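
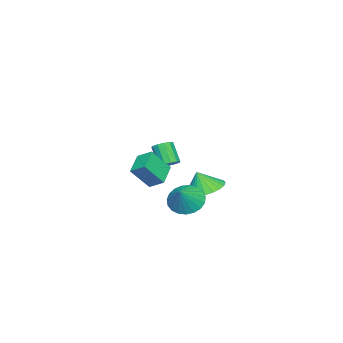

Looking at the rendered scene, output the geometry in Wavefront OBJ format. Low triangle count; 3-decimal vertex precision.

v 0.812 0.462 3.101
v 1.429 -0.299 4.303
v 0.89 1.288 3.585
v 1.507 0.527 4.786
v 2.073 0.653 2.574
v 2.69 -0.108 3.775
v 2.151 1.479 3.057
v 2.768 0.718 4.259
v 2.88 3.007 2.459
v 3.517 3.298 1.772
v 3.88 3.093 3.421
v 3.363 3.652 1.901
v 3.125 3.896 2.126
v 2.846 3.985 2.408
v 2.572 3.906 2.699
v 2.352 3.671 2.949
v 2.223 3.322 3.114
v 2.207 2.918 3.165
v 2.308 2.529 3.095
v 2.508 2.223 2.914
v 2.773 2.053 2.655
v 3.056 2.048 2.362
v 3.308 2.209 2.085
v 3.487 2.507 1.873
v 3.561 2.893 1.763
v -3.594 -0.791 1.677
v -3.162 -0.521 2.013
v -3.654 -1.159 3.158
v -4.086 -1.429 2.823
v -3.433 -0.309 2.015
v -3.925 -0.947 3.16
v -3.755 -0.25 1.909
v -4.247 -0.888 3.055
v -4.025 -0.363 1.73
v -4.517 -1.001 2.875
v -4.159 -0.612 1.534
v -4.651 -1.25 2.68
v -4.114 -0.918 1.384
v -4.606 -1.555 2.529
v -3.903 -1.183 1.327
v -4.395 -1.821 2.472
v -3.594 -1.324 1.381
v -4.086 -1.962 2.526
v -3.285 -1.296 1.529
v -3.777 -1.934 2.674
v -3.075 -1.108 1.724
v -3.567 -1.745 2.87
v -3.029 -0.819 1.905
v -3.521 -1.456 3.05
v 0.103 2.839 2.062
v 1.102 3.272 2.085
v 0.257 2.421 3.198
v 0.869 3.594 2.235
v 0.519 3.801 2.359
v 0.105 3.862 2.438
v -0.309 3.767 2.459
v -0.66 3.53 2.42
v -0.895 3.188 2.327
v -0.979 2.793 2.193
v -0.897 2.405 2.039
v -0.664 2.083 1.889
v -0.314 1.876 1.765
v 0.1 1.815 1.686
v 0.514 1.911 1.665
v 0.865 2.147 1.704
v 1.1 2.489 1.797
v 1.184 2.884 1.931
f 2 4 1
f 5 2 1
f 1 4 3
f 3 5 1
f 2 8 4
f 6 2 5
f 6 8 2
f 4 8 3
f 7 5 3
f 3 8 7
f 7 6 5
f 8 6 7
f 10 9 12
f 10 12 11
f 12 9 13
f 12 13 11
f 13 9 14
f 13 14 11
f 14 9 15
f 14 15 11
f 15 9 16
f 15 16 11
f 16 9 17
f 16 17 11
f 17 9 18
f 17 18 11
f 18 9 19
f 18 19 11
f 19 9 20
f 19 20 11
f 20 9 21
f 20 21 11
f 21 9 22
f 21 22 11
f 22 9 23
f 22 23 11
f 23 9 24
f 23 24 11
f 24 9 25
f 24 25 11
f 25 9 10
f 25 10 11
f 27 26 30
f 27 30 28
f 28 30 31
f 28 31 29
f 30 26 32
f 30 32 31
f 31 32 33
f 31 33 29
f 32 26 34
f 32 34 33
f 33 34 35
f 33 35 29
f 34 26 36
f 34 36 35
f 35 36 37
f 35 37 29
f 36 26 38
f 36 38 37
f 37 38 39
f 37 39 29
f 38 26 40
f 38 40 39
f 39 40 41
f 39 41 29
f 40 26 42
f 40 42 41
f 41 42 43
f 41 43 29
f 42 26 44
f 42 44 43
f 43 44 45
f 43 45 29
f 44 26 46
f 44 46 45
f 45 46 47
f 45 47 29
f 46 26 48
f 46 48 47
f 47 48 49
f 47 49 29
f 48 26 27
f 48 27 49
f 49 27 28
f 49 28 29
f 51 50 53
f 51 53 52
f 53 50 54
f 53 54 52
f 54 50 55
f 54 55 52
f 55 50 56
f 55 56 52
f 56 50 57
f 56 57 52
f 57 50 58
f 57 58 52
f 58 50 59
f 58 59 52
f 59 50 60
f 59 60 52
f 60 50 61
f 60 61 52
f 61 50 62
f 61 62 52
f 62 50 63
f 62 63 52
f 63 50 64
f 63 64 52
f 64 50 65
f 64 65 52
f 65 50 66
f 65 66 52
f 66 50 67
f 66 67 52
f 67 50 51
f 67 51 52



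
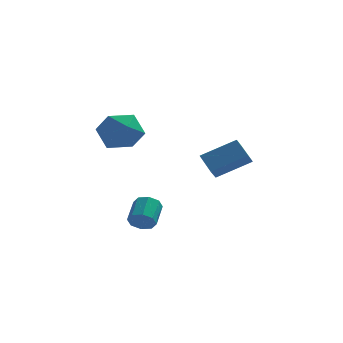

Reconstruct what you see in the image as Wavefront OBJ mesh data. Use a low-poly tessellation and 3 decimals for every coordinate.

v -1.613 -2.364 3.769
v -0.643 -3.088 4.127
v -1.897 -3.552 2.133
v -0.927 -4.276 2.491
v -1.995 -4.276 3.162
v -1.82 -3.542 4.174
v -0.72 -3.098 2.086
v -0.545 -2.364 3.098
v -0.091 -3.542 3.086
v -0.879 -4.269 3.751
v -1.661 -2.371 2.509
v -2.449 -3.098 3.174
v -0.359 -1.969 -3.311
v 0.104 -1.763 -3.837
v 0.342 -0.506 -3.134
v -0.121 -0.711 -2.609
v -0.421 -1.605 -3.941
v -0.183 -0.347 -3.238
v -0.91 -1.66 -3.677
v -0.672 -0.403 -2.974
v -1.077 -1.896 -3.198
v -0.838 -0.639 -2.496
v -0.822 -2.174 -2.786
v -0.584 -0.917 -2.083
v -0.297 -2.333 -2.682
v -0.059 -1.075 -1.979
v 0.192 -2.277 -2.946
v 0.43 -1.02 -2.243
v 0.358 -2.041 -3.424
v 0.597 -0.784 -2.722
v 2.598 1.492 -0.465
v 2.369 0.855 0.143
v 4.419 1.795 0.537
v 4.19 1.157 1.145
v 3.17 0.563 -1.225
v 2.941 -0.075 -0.617
v 4.991 0.865 -0.223
v 4.762 0.228 0.385
f 1 12 6
f 1 6 2
f 1 2 8
f 1 8 11
f 1 11 12
f 2 6 10
f 6 12 5
f 12 11 3
f 11 8 7
f 8 2 9
f 4 10 5
f 4 5 3
f 4 3 7
f 4 7 9
f 4 9 10
f 5 10 6
f 3 5 12
f 7 3 11
f 9 7 8
f 10 9 2
f 14 13 17
f 14 17 15
f 15 17 18
f 15 18 16
f 17 13 19
f 17 19 18
f 18 19 20
f 18 20 16
f 19 13 21
f 19 21 20
f 20 21 22
f 20 22 16
f 21 13 23
f 21 23 22
f 22 23 24
f 22 24 16
f 23 13 25
f 23 25 24
f 24 25 26
f 24 26 16
f 25 13 27
f 25 27 26
f 26 27 28
f 26 28 16
f 27 13 29
f 27 29 28
f 28 29 30
f 28 30 16
f 29 13 14
f 29 14 30
f 30 14 15
f 30 15 16
f 32 34 31
f 35 32 31
f 31 34 33
f 33 35 31
f 32 38 34
f 36 32 35
f 36 38 32
f 34 38 33
f 37 35 33
f 33 38 37
f 37 36 35
f 38 36 37



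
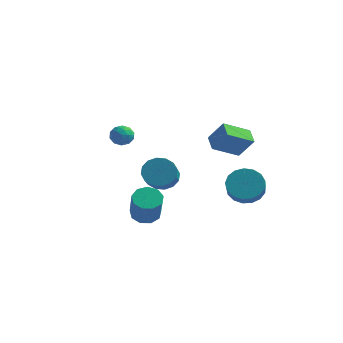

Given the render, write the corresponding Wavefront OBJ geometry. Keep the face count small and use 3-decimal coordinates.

v 1.621 2.706 -3.178
v 2.578 2.986 -3.397
v 3.055 1.994 -2.581
v 2.099 1.714 -2.362
v 2.464 3.254 -3.005
v 2.941 2.262 -2.189
v 2.157 3.396 -2.652
v 2.635 2.405 -1.836
v 1.728 3.381 -2.42
v 2.205 2.389 -1.604
v 1.274 3.21 -2.362
v 1.751 2.218 -1.546
v 0.9 2.924 -2.491
v 1.377 1.933 -1.675
v 0.691 2.588 -2.777
v 1.168 1.597 -1.961
v 0.695 2.279 -3.155
v 1.172 1.288 -2.339
v 0.911 2.068 -3.538
v 1.389 1.076 -2.722
v 1.29 2.003 -3.839
v 1.768 1.011 -3.023
v 1.745 2.099 -3.988
v 2.222 1.107 -3.172
v 2.172 2.334 -3.952
v 2.649 1.342 -3.136
v 2.472 2.654 -3.739
v 2.949 1.662 -2.923
v 1.542 -0.776 0.88
v 0.93 -0.091 1.275
v 2.403 0.406 0.161
v 1.791 1.092 0.556
v 2.349 -0.692 1.984
v 1.737 -0.006 2.379
v 3.21 0.491 1.265
v 2.598 1.176 1.66
v -0.723 -3.362 -3.011
v 0.005 -3.261 -3.273
v 0.691 -4.197 -1.731
v -0.037 -4.298 -1.469
v -0.136 -2.851 -2.962
v 0.55 -3.787 -1.42
v -0.551 -2.68 -2.673
v 0.135 -3.616 -1.132
v -1.046 -2.828 -2.543
v -0.36 -3.765 -1.001
v -1.391 -3.226 -2.631
v -0.705 -4.162 -1.09
v -1.423 -3.687 -2.897
v -0.737 -4.624 -1.356
v -1.127 -3.996 -3.217
v -0.441 -4.933 -1.675
v -0.642 -4.008 -3.44
v 0.043 -4.945 -1.898
v -0.196 -3.718 -3.462
v 0.49 -4.654 -1.92
v -3.854 -0.392 0.506
v -3.226 -0.578 0.35
v -3.914 -1.202 1.23
v -3.286 -1.388 1.074
v -3.395 -0.81 1.4
v -3.357 -0.309 0.953
v -3.783 -1.471 0.627
v -3.745 -0.97 0.18
v -3.182 -1.245 0.425
v -2.942 -0.836 0.903
v -4.198 -0.944 0.677
v -3.958 -0.535 1.155
v -3.535 -0.413 0.364
v -3.605 -1.367 1.216
v -3.669 -1.026 1.407
v -3.3 -1.136 1.316
v -3.612 -0.255 0.719
v -3.243 -0.365 0.627
v -3.342 -0.501 1.244
v -3.897 -1.415 0.953
v -3.528 -1.525 0.861
v -3.84 -0.644 0.264
v -3.471 -0.754 0.173
v -3.798 -1.279 0.336
v -3.14 -0.915 0.317
v -3.175 -1.392 0.742
v -3.467 -1.44 0.48
v -3.445 -1.146 0.217
v -2.999 -0.675 0.597
v -3.034 -1.151 1.023
v -3.098 -0.811 1.215
v -3.076 -0.517 0.952
v -2.973 -1.067 0.642
v -4.106 -0.629 0.557
v -4.141 -1.105 0.983
v -4.064 -1.263 0.628
v -4.042 -0.969 0.365
v -3.965 -0.388 0.838
v -4 -0.865 1.263
v -3.695 -0.634 1.363
v -3.673 -0.34 1.1
v -4.167 -0.713 0.938
v -1.668 -0.156 -1.912
v -1.322 -0.49 -2.685
v -0.507 -2.158 -1.601
v -0.852 -1.824 -0.828
v -0.985 -0.211 -2.511
v -0.169 -1.879 -1.427
v -0.83 0.082 -2.176
v -0.015 -1.586 -1.092
v -0.9 0.311 -1.771
v -0.084 -1.357 -0.687
v -1.175 0.416 -1.403
v -0.36 -1.253 -0.319
v -1.583 0.367 -1.172
v -0.767 -1.301 -0.088
v -2.013 0.178 -1.139
v -1.198 -1.49 -0.055
v -2.351 -0.101 -1.313
v -1.535 -1.769 -0.229
v -2.505 -0.394 -1.648
v -1.69 -2.062 -0.564
v -2.436 -0.623 -2.053
v -1.62 -2.291 -0.969
v -2.16 -0.727 -2.421
v -1.345 -2.396 -1.337
v -1.753 -0.679 -2.652
v -0.937 -2.347 -1.568
f 2 1 5
f 2 5 3
f 3 5 6
f 3 6 4
f 5 1 7
f 5 7 6
f 6 7 8
f 6 8 4
f 7 1 9
f 7 9 8
f 8 9 10
f 8 10 4
f 9 1 11
f 9 11 10
f 10 11 12
f 10 12 4
f 11 1 13
f 11 13 12
f 12 13 14
f 12 14 4
f 13 1 15
f 13 15 14
f 14 15 16
f 14 16 4
f 15 1 17
f 15 17 16
f 16 17 18
f 16 18 4
f 17 1 19
f 17 19 18
f 18 19 20
f 18 20 4
f 19 1 21
f 19 21 20
f 20 21 22
f 20 22 4
f 21 1 23
f 21 23 22
f 22 23 24
f 22 24 4
f 23 1 25
f 23 25 24
f 24 25 26
f 24 26 4
f 25 1 27
f 25 27 26
f 26 27 28
f 26 28 4
f 27 1 2
f 27 2 28
f 28 2 3
f 28 3 4
f 30 32 29
f 33 30 29
f 29 32 31
f 31 33 29
f 30 36 32
f 34 30 33
f 34 36 30
f 32 36 31
f 35 33 31
f 31 36 35
f 35 34 33
f 36 34 35
f 38 37 41
f 38 41 39
f 39 41 42
f 39 42 40
f 41 37 43
f 41 43 42
f 42 43 44
f 42 44 40
f 43 37 45
f 43 45 44
f 44 45 46
f 44 46 40
f 45 37 47
f 45 47 46
f 46 47 48
f 46 48 40
f 47 37 49
f 47 49 48
f 48 49 50
f 48 50 40
f 49 37 51
f 49 51 50
f 50 51 52
f 50 52 40
f 51 37 53
f 51 53 52
f 52 53 54
f 52 54 40
f 53 37 55
f 53 55 54
f 54 55 56
f 54 56 40
f 55 37 38
f 55 38 56
f 56 38 39
f 56 39 40
f 57 94 73
f 94 68 97
f 73 97 62
f 94 97 73
f 57 73 69
f 73 62 74
f 69 74 58
f 73 74 69
f 57 69 78
f 69 58 79
f 78 79 64
f 69 79 78
f 57 78 90
f 78 64 93
f 90 93 67
f 78 93 90
f 57 90 94
f 90 67 98
f 94 98 68
f 90 98 94
f 58 74 85
f 74 62 88
f 85 88 66
f 74 88 85
f 62 97 75
f 97 68 96
f 75 96 61
f 97 96 75
f 68 98 95
f 98 67 91
f 95 91 59
f 98 91 95
f 67 93 92
f 93 64 80
f 92 80 63
f 93 80 92
f 64 79 84
f 79 58 81
f 84 81 65
f 79 81 84
f 60 86 72
f 86 66 87
f 72 87 61
f 86 87 72
f 60 72 70
f 72 61 71
f 70 71 59
f 72 71 70
f 60 70 77
f 70 59 76
f 77 76 63
f 70 76 77
f 60 77 82
f 77 63 83
f 82 83 65
f 77 83 82
f 60 82 86
f 82 65 89
f 86 89 66
f 82 89 86
f 61 87 75
f 87 66 88
f 75 88 62
f 87 88 75
f 59 71 95
f 71 61 96
f 95 96 68
f 71 96 95
f 63 76 92
f 76 59 91
f 92 91 67
f 76 91 92
f 65 83 84
f 83 63 80
f 84 80 64
f 83 80 84
f 66 89 85
f 89 65 81
f 85 81 58
f 89 81 85
f 100 99 103
f 100 103 101
f 101 103 104
f 101 104 102
f 103 99 105
f 103 105 104
f 104 105 106
f 104 106 102
f 105 99 107
f 105 107 106
f 106 107 108
f 106 108 102
f 107 99 109
f 107 109 108
f 108 109 110
f 108 110 102
f 109 99 111
f 109 111 110
f 110 111 112
f 110 112 102
f 111 99 113
f 111 113 112
f 112 113 114
f 112 114 102
f 113 99 115
f 113 115 114
f 114 115 116
f 114 116 102
f 115 99 117
f 115 117 116
f 116 117 118
f 116 118 102
f 117 99 119
f 117 119 118
f 118 119 120
f 118 120 102
f 119 99 121
f 119 121 120
f 120 121 122
f 120 122 102
f 121 99 123
f 121 123 122
f 122 123 124
f 122 124 102
f 123 99 100
f 123 100 124
f 124 100 101
f 124 101 102



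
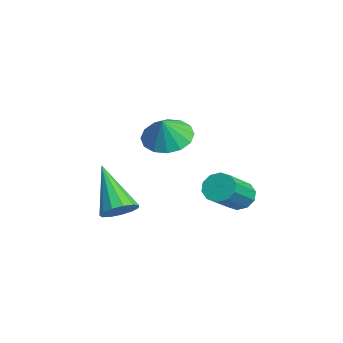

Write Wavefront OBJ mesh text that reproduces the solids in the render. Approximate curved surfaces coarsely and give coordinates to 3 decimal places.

v 0.801 0.903 0.763
v 1.337 0.322 0.333
v 1.239 0.617 1.697
v 1.576 0.722 0.344
v 1.607 1.17 0.466
v 1.422 1.547 0.669
v 1.071 1.751 0.896
v 0.647 1.728 1.088
v 0.264 1.484 1.193
v 0.025 1.084 1.183
v -0.006 0.635 1.06
v 0.179 0.259 0.858
v 0.531 0.055 0.63
v 0.955 0.078 0.438
v 0.766 3.382 -2.337
v 1.117 3.226 -2.836
v 2.104 2.263 -1.843
v 1.754 2.418 -1.343
v 1.27 3.547 -2.677
v 2.257 2.583 -1.684
v 1.23 3.804 -2.388
v 2.218 2.841 -1.395
v 1.014 3.901 -2.079
v 2.001 2.937 -1.086
v 0.702 3.799 -1.869
v 1.69 2.835 -0.875
v 0.416 3.537 -1.837
v 1.403 2.574 -0.844
v 0.263 3.217 -1.996
v 1.25 2.253 -1.003
v 0.302 2.959 -2.285
v 1.29 1.996 -1.292
v 0.519 2.863 -2.594
v 1.506 1.899 -1.601
v 0.83 2.965 -2.805
v 1.818 2.001 -1.811
v -0.872 -0.405 -3.476
v -0.358 -0.374 -2.973
v -2.368 -0.735 -1.924
v -0.492 0.005 -3.022
v -0.747 0.254 -3.215
v -1.042 0.294 -3.491
v -1.283 0.112 -3.762
v -1.393 -0.235 -3.942
v -1.338 -0.635 -3.974
v -1.135 -0.963 -3.848
v -0.848 -1.113 -3.603
v -0.569 -1.039 -3.318
v -0.386 -0.764 -3.083
f 2 1 4
f 2 4 3
f 4 1 5
f 4 5 3
f 5 1 6
f 5 6 3
f 6 1 7
f 6 7 3
f 7 1 8
f 7 8 3
f 8 1 9
f 8 9 3
f 9 1 10
f 9 10 3
f 10 1 11
f 10 11 3
f 11 1 12
f 11 12 3
f 12 1 13
f 12 13 3
f 13 1 14
f 13 14 3
f 14 1 2
f 14 2 3
f 16 15 19
f 16 19 17
f 17 19 20
f 17 20 18
f 19 15 21
f 19 21 20
f 20 21 22
f 20 22 18
f 21 15 23
f 21 23 22
f 22 23 24
f 22 24 18
f 23 15 25
f 23 25 24
f 24 25 26
f 24 26 18
f 25 15 27
f 25 27 26
f 26 27 28
f 26 28 18
f 27 15 29
f 27 29 28
f 28 29 30
f 28 30 18
f 29 15 31
f 29 31 30
f 30 31 32
f 30 32 18
f 31 15 33
f 31 33 32
f 32 33 34
f 32 34 18
f 33 15 35
f 33 35 34
f 34 35 36
f 34 36 18
f 35 15 16
f 35 16 36
f 36 16 17
f 36 17 18
f 38 37 40
f 38 40 39
f 40 37 41
f 40 41 39
f 41 37 42
f 41 42 39
f 42 37 43
f 42 43 39
f 43 37 44
f 43 44 39
f 44 37 45
f 44 45 39
f 45 37 46
f 45 46 39
f 46 37 47
f 46 47 39
f 47 37 48
f 47 48 39
f 48 37 49
f 48 49 39
f 49 37 38
f 49 38 39



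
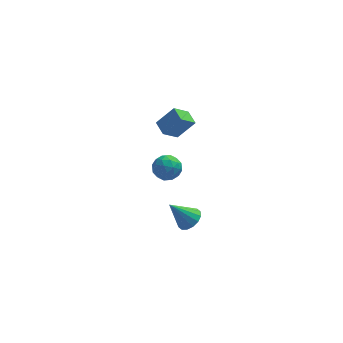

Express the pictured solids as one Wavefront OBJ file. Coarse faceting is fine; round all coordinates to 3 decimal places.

v -1.136 -3.355 -1.29
v -0.614 -3.543 -0.88
v -2.084 -3.365 -0.09
v -0.612 -3.186 -0.875
v -0.75 -2.874 -0.981
v -0.991 -2.691 -1.17
v -1.271 -2.686 -1.392
v -1.515 -2.86 -1.586
v -1.658 -3.167 -1.701
v -1.66 -3.524 -1.706
v -1.522 -3.836 -1.6
v -1.281 -4.019 -1.41
v -1.001 -4.024 -1.189
v -0.757 -3.85 -0.995
v -2.096 2.703 -0.37
v -1.198 2.824 0.631
v -2.406 3.507 -0.189
v -1.508 3.628 0.812
v -1.352 3.152 -1.092
v -0.454 3.273 -0.091
v -1.662 3.956 -0.911
v -0.764 4.077 0.09
v -1.976 1.283 -1.366
v -1.32 0.894 -1.165
v -2.68 0.286 -0.995
v -2.024 -0.103 -0.794
v -2.253 0.525 -0.377
v -1.818 1.142 -0.606
v -2.182 0.038 -1.554
v -1.747 0.655 -1.783
v -1.447 0.125 -1.282
v -1.491 0.426 -0.554
v -2.509 0.754 -1.606
v -2.553 1.055 -0.878
v -1.586 1.176 -1.298
v -2.414 0.004 -0.862
v -2.549 0.373 -0.617
v -2.163 0.145 -0.499
v -1.879 1.322 -0.969
v -1.493 1.093 -0.851
v -2.042 0.876 -0.388
v -2.507 0.087 -1.309
v -2.121 -0.142 -1.191
v -1.837 1.035 -1.661
v -1.451 0.807 -1.543
v -1.958 0.304 -1.772
v -1.275 0.495 -1.248
v -1.689 -0.091 -1.031
v -1.782 -0.008 -1.477
v -1.526 0.354 -1.612
v -1.301 0.672 -0.821
v -1.715 0.086 -0.603
v -1.85 0.456 -0.358
v -1.594 0.818 -0.492
v -1.376 0.22 -0.889
v -2.285 1.094 -1.557
v -2.699 0.508 -1.339
v -2.406 0.362 -1.668
v -2.15 0.724 -1.802
v -2.311 1.271 -1.129
v -2.725 0.685 -0.912
v -2.474 0.826 -0.548
v -2.218 1.188 -0.683
v -2.624 0.96 -1.271
f 2 1 4
f 2 4 3
f 4 1 5
f 4 5 3
f 5 1 6
f 5 6 3
f 6 1 7
f 6 7 3
f 7 1 8
f 7 8 3
f 8 1 9
f 8 9 3
f 9 1 10
f 9 10 3
f 10 1 11
f 10 11 3
f 11 1 12
f 11 12 3
f 12 1 13
f 12 13 3
f 13 1 14
f 13 14 3
f 14 1 2
f 14 2 3
f 16 18 15
f 19 16 15
f 15 18 17
f 17 19 15
f 16 22 18
f 20 16 19
f 20 22 16
f 18 22 17
f 21 19 17
f 17 22 21
f 21 20 19
f 22 20 21
f 23 60 39
f 60 34 63
f 39 63 28
f 60 63 39
f 23 39 35
f 39 28 40
f 35 40 24
f 39 40 35
f 23 35 44
f 35 24 45
f 44 45 30
f 35 45 44
f 23 44 56
f 44 30 59
f 56 59 33
f 44 59 56
f 23 56 60
f 56 33 64
f 60 64 34
f 56 64 60
f 24 40 51
f 40 28 54
f 51 54 32
f 40 54 51
f 28 63 41
f 63 34 62
f 41 62 27
f 63 62 41
f 34 64 61
f 64 33 57
f 61 57 25
f 64 57 61
f 33 59 58
f 59 30 46
f 58 46 29
f 59 46 58
f 30 45 50
f 45 24 47
f 50 47 31
f 45 47 50
f 26 52 38
f 52 32 53
f 38 53 27
f 52 53 38
f 26 38 36
f 38 27 37
f 36 37 25
f 38 37 36
f 26 36 43
f 36 25 42
f 43 42 29
f 36 42 43
f 26 43 48
f 43 29 49
f 48 49 31
f 43 49 48
f 26 48 52
f 48 31 55
f 52 55 32
f 48 55 52
f 27 53 41
f 53 32 54
f 41 54 28
f 53 54 41
f 25 37 61
f 37 27 62
f 61 62 34
f 37 62 61
f 29 42 58
f 42 25 57
f 58 57 33
f 42 57 58
f 31 49 50
f 49 29 46
f 50 46 30
f 49 46 50
f 32 55 51
f 55 31 47
f 51 47 24
f 55 47 51



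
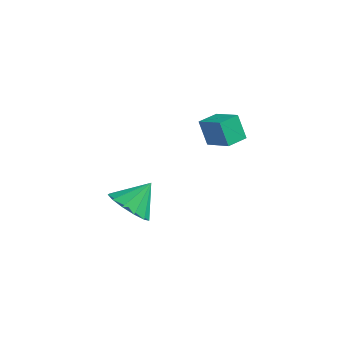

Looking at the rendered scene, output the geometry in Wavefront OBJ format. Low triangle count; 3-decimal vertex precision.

v -0.522 -3.009 -2.322
v 0.002 -2.569 -2.981
v -0.158 -2.091 -1.418
v -0.486 -2.351 -3.006
v -0.986 -2.341 -2.814
v -1.338 -2.544 -2.466
v -1.432 -2.895 -2.072
v -1.237 -3.281 -1.758
v -0.815 -3.582 -1.623
v -0.3 -3.701 -1.71
v 0.144 -3.6 -1.991
v 0.376 -3.312 -2.378
v 0.324 -2.928 -2.747
v -0.027 1.414 -1.553
v -0.523 1.567 -0.549
v 0.196 2.296 -1.577
v -0.3 2.449 -0.573
v 1.08 1.151 -0.967
v 0.584 1.304 0.037
v 1.303 2.033 -0.991
v 0.807 2.186 0.013
f 2 1 4
f 2 4 3
f 4 1 5
f 4 5 3
f 5 1 6
f 5 6 3
f 6 1 7
f 6 7 3
f 7 1 8
f 7 8 3
f 8 1 9
f 8 9 3
f 9 1 10
f 9 10 3
f 10 1 11
f 10 11 3
f 11 1 12
f 11 12 3
f 12 1 13
f 12 13 3
f 13 1 2
f 13 2 3
f 15 17 14
f 18 15 14
f 14 17 16
f 16 18 14
f 15 21 17
f 19 15 18
f 19 21 15
f 17 21 16
f 20 18 16
f 16 21 20
f 20 19 18
f 21 19 20



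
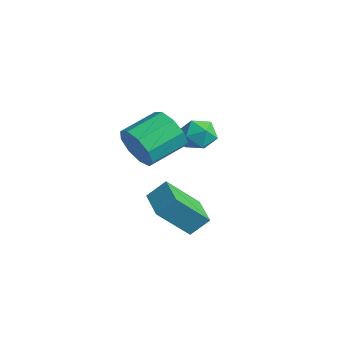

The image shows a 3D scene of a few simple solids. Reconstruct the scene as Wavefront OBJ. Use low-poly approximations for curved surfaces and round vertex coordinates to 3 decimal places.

v 0.454 -0.014 -1.419
v 0.72 0.69 -0.732
v 0.768 1.275 -2.862
v 1.034 1.98 -2.174
v 1.806 -0.44 -1.506
v 2.072 0.265 -0.818
v 2.12 0.85 -2.948
v 2.386 1.554 -2.261
v 1.182 -0.883 1.872
v 1.634 -0.612 1.07
v 1.549 0.935 1.545
v 1.098 0.663 2.348
v 0.985 -0.617 0.971
v 0.9 0.929 1.447
v 0.428 -0.747 1.295
v 0.343 0.799 1.77
v 0.224 -0.941 1.888
v 0.139 0.606 2.363
v 0.469 -1.107 2.474
v 0.384 0.439 2.949
v 1.047 -1.169 2.779
v 0.963 0.377 3.254
v 1.689 -1.097 2.659
v 1.604 0.449 3.134
v 2.094 -0.925 2.172
v 2.009 0.621 2.647
v 2.072 -0.734 1.544
v 1.987 0.813 2.019
v 0.379 2.92 1.596
v 0.906 2.873 0.983
v -0.186 1.807 1.197
v 0.341 1.76 0.584
v 0.595 1.652 1.345
v 0.944 2.34 1.592
v -0.224 2.34 0.588
v 0.125 3.028 0.835
v 0.533 2.514 0.36
v 1.039 2.09 0.828
v -0.319 2.59 1.352
v 0.187 2.166 1.82
f 2 4 1
f 5 2 1
f 1 4 3
f 3 5 1
f 2 8 4
f 6 2 5
f 6 8 2
f 4 8 3
f 7 5 3
f 3 8 7
f 7 6 5
f 8 6 7
f 10 9 13
f 10 13 11
f 11 13 14
f 11 14 12
f 13 9 15
f 13 15 14
f 14 15 16
f 14 16 12
f 15 9 17
f 15 17 16
f 16 17 18
f 16 18 12
f 17 9 19
f 17 19 18
f 18 19 20
f 18 20 12
f 19 9 21
f 19 21 20
f 20 21 22
f 20 22 12
f 21 9 23
f 21 23 22
f 22 23 24
f 22 24 12
f 23 9 25
f 23 25 24
f 24 25 26
f 24 26 12
f 25 9 27
f 25 27 26
f 26 27 28
f 26 28 12
f 27 9 10
f 27 10 28
f 28 10 11
f 28 11 12
f 29 40 34
f 29 34 30
f 29 30 36
f 29 36 39
f 29 39 40
f 30 34 38
f 34 40 33
f 40 39 31
f 39 36 35
f 36 30 37
f 32 38 33
f 32 33 31
f 32 31 35
f 32 35 37
f 32 37 38
f 33 38 34
f 31 33 40
f 35 31 39
f 37 35 36
f 38 37 30



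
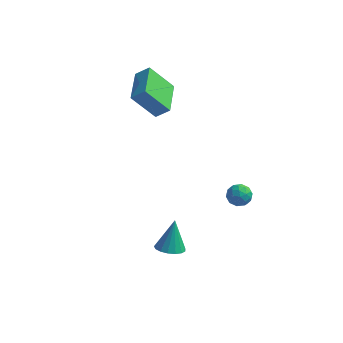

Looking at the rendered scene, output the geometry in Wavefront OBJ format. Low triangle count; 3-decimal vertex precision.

v 1.583 2.317 -2.902
v 1.915 2.496 -3.446
v 2.285 1.524 -2.734
v 2.617 1.703 -3.278
v 2.62 2.095 -2.745
v 2.186 2.585 -2.849
v 2.014 1.435 -3.331
v 1.58 1.925 -3.435
v 2.181 1.95 -3.712
v 2.556 2.359 -3.349
v 1.644 1.661 -2.831
v 2.019 2.07 -2.468
v 1.688 2.476 -3.189
v 2.512 1.544 -2.991
v 2.514 1.775 -2.678
v 2.709 1.88 -2.998
v 1.847 2.529 -2.837
v 2.042 2.634 -3.158
v 2.456 2.398 -2.745
v 2.158 1.386 -3.022
v 2.353 1.491 -3.343
v 1.491 2.14 -3.182
v 1.686 2.245 -3.502
v 1.744 1.622 -3.435
v 2.039 2.26 -3.665
v 2.452 1.794 -3.566
v 2.097 1.637 -3.597
v 1.842 1.925 -3.658
v 2.26 2.5 -3.452
v 2.672 2.034 -3.353
v 2.674 2.265 -3.039
v 2.419 2.553 -3.1
v 2.416 2.18 -3.608
v 1.528 1.986 -2.827
v 1.94 1.52 -2.728
v 1.781 1.467 -3.08
v 1.526 1.755 -3.141
v 1.748 2.226 -2.614
v 2.161 1.76 -2.515
v 2.358 2.095 -2.522
v 2.103 2.383 -2.583
v 1.784 1.84 -2.572
v 0.337 -3.088 -2.865
v 0.763 -3.621 -2.635
v 0.363 -2.432 -1.395
v 0.984 -3.381 -2.746
v 1.056 -3.074 -2.884
v 0.964 -2.77 -3.018
v 0.729 -2.538 -3.117
v 0.403 -2.433 -3.158
v 0.062 -2.478 -3.132
v -0.216 -2.662 -3.045
v -0.367 -2.944 -2.917
v -0.357 -3.259 -2.777
v -0.188 -3.534 -2.657
v 0.101 -3.707 -2.585
v 0.444 -3.739 -2.577
v -3.099 1.61 3.104
v -2.429 1.723 3.664
v -3.524 3.498 3.232
v -2.855 3.611 3.792
v -2.005 1.949 1.728
v -1.336 2.062 2.288
v -2.431 3.837 1.856
v -1.761 3.95 2.416
f 1 38 17
f 38 12 41
f 17 41 6
f 38 41 17
f 1 17 13
f 17 6 18
f 13 18 2
f 17 18 13
f 1 13 22
f 13 2 23
f 22 23 8
f 13 23 22
f 1 22 34
f 22 8 37
f 34 37 11
f 22 37 34
f 1 34 38
f 34 11 42
f 38 42 12
f 34 42 38
f 2 18 29
f 18 6 32
f 29 32 10
f 18 32 29
f 6 41 19
f 41 12 40
f 19 40 5
f 41 40 19
f 12 42 39
f 42 11 35
f 39 35 3
f 42 35 39
f 11 37 36
f 37 8 24
f 36 24 7
f 37 24 36
f 8 23 28
f 23 2 25
f 28 25 9
f 23 25 28
f 4 30 16
f 30 10 31
f 16 31 5
f 30 31 16
f 4 16 14
f 16 5 15
f 14 15 3
f 16 15 14
f 4 14 21
f 14 3 20
f 21 20 7
f 14 20 21
f 4 21 26
f 21 7 27
f 26 27 9
f 21 27 26
f 4 26 30
f 26 9 33
f 30 33 10
f 26 33 30
f 5 31 19
f 31 10 32
f 19 32 6
f 31 32 19
f 3 15 39
f 15 5 40
f 39 40 12
f 15 40 39
f 7 20 36
f 20 3 35
f 36 35 11
f 20 35 36
f 9 27 28
f 27 7 24
f 28 24 8
f 27 24 28
f 10 33 29
f 33 9 25
f 29 25 2
f 33 25 29
f 44 43 46
f 44 46 45
f 46 43 47
f 46 47 45
f 47 43 48
f 47 48 45
f 48 43 49
f 48 49 45
f 49 43 50
f 49 50 45
f 50 43 51
f 50 51 45
f 51 43 52
f 51 52 45
f 52 43 53
f 52 53 45
f 53 43 54
f 53 54 45
f 54 43 55
f 54 55 45
f 55 43 56
f 55 56 45
f 56 43 57
f 56 57 45
f 57 43 44
f 57 44 45
f 59 61 58
f 62 59 58
f 58 61 60
f 60 62 58
f 59 65 61
f 63 59 62
f 63 65 59
f 61 65 60
f 64 62 60
f 60 65 64
f 64 63 62
f 65 63 64



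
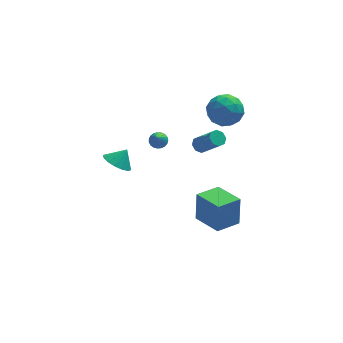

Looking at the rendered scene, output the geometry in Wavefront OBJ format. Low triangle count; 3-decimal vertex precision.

v 2.181 -3.137 -4.469
v 2.306 -2.717 -2.549
v 1.207 -1.397 -4.787
v 1.331 -0.976 -2.866
v 3.649 -2.364 -4.734
v 3.773 -1.943 -2.813
v 2.674 -0.623 -5.051
v 2.799 -0.203 -3.131
v 1.763 0.29 0.69
v 2.123 0.048 0.305
v 2.976 -0.913 1.704
v 2.617 -0.67 2.09
v 2.281 0.429 0.469
v 3.135 -0.532 1.869
v 2.136 0.728 0.763
v 2.99 -0.232 2.163
v 1.773 0.771 1.014
v 2.627 -0.189 2.414
v 1.404 0.533 1.076
v 2.257 -0.428 2.475
v 1.245 0.152 0.911
v 2.099 -0.809 2.311
v 1.39 -0.148 0.617
v 2.244 -1.108 2.017
v 1.753 -0.191 0.366
v 2.607 -1.151 1.766
v -3.35 -0.813 0.869
v -2.754 -0.352 0.274
v -2.71 -0.527 1.731
v -3.089 -0.012 0.41
v -3.494 0.115 0.669
v -3.86 -0.008 0.981
v -4.09 -0.346 1.264
v -4.121 -0.809 1.441
v -3.946 -1.274 1.465
v -3.61 -1.614 1.329
v -3.205 -1.741 1.07
v -2.839 -1.618 0.758
v -2.61 -1.28 0.475
v -2.578 -0.817 0.298
v -1.048 -1.653 3.369
v -0.801 -1.275 3.701
v -1.252 -2.327 4.291
v -1.023 -1.204 3.704
v -1.249 -1.211 3.649
v -1.441 -1.294 3.546
v -1.564 -1.439 3.412
v -1.599 -1.621 3.271
v -1.538 -1.809 3.147
v -1.393 -1.969 3.061
v -1.188 -2.075 3.029
v -0.959 -2.108 3.056
v -0.745 -2.062 3.136
v -0.584 -1.945 3.257
v -0.503 -1.778 3.398
v -0.517 -1.589 3.533
v -0.622 -1.411 3.64
v 3.134 1.38 4.217
v 3.916 0.533 4.547
v 2.584 0.287 2.713
v 3.366 -0.56 3.043
v 2.398 -0.342 3.716
v 2.738 0.333 4.646
v 3.762 0.487 2.614
v 4.102 1.162 3.544
v 4.304 -0.019 3.557
v 3.46 -0.532 4.237
v 3.04 1.352 3.023
v 2.196 0.839 3.703
v 3.573 1.053 4.514
v 2.927 -0.233 2.746
v 2.358 -0.105 3.141
v 2.817 -0.603 3.335
v 2.881 0.935 4.572
v 3.34 0.437 4.766
v 2.448 -0.077 4.277
v 3.16 0.383 2.494
v 3.619 -0.115 2.688
v 3.683 1.423 3.925
v 4.142 0.925 4.119
v 4.052 0.897 2.983
v 4.26 0.23 4.126
v 3.937 -0.413 3.242
v 4.17 0.203 2.99
v 4.37 0.6 3.537
v 3.765 -0.071 4.526
v 3.441 -0.714 3.642
v 2.873 -0.586 4.037
v 3.072 -0.188 4.584
v 3.993 -0.396 3.944
v 3.059 1.534 3.618
v 2.735 0.891 2.734
v 3.428 1.008 2.676
v 3.627 1.406 3.223
v 2.563 1.233 4.018
v 2.24 0.59 3.134
v 2.13 0.22 3.723
v 2.33 0.617 4.27
v 2.507 1.216 3.316
f 2 4 1
f 5 2 1
f 1 4 3
f 3 5 1
f 2 8 4
f 6 2 5
f 6 8 2
f 4 8 3
f 7 5 3
f 3 8 7
f 7 6 5
f 8 6 7
f 10 9 13
f 10 13 11
f 11 13 14
f 11 14 12
f 13 9 15
f 13 15 14
f 14 15 16
f 14 16 12
f 15 9 17
f 15 17 16
f 16 17 18
f 16 18 12
f 17 9 19
f 17 19 18
f 18 19 20
f 18 20 12
f 19 9 21
f 19 21 20
f 20 21 22
f 20 22 12
f 21 9 23
f 21 23 22
f 22 23 24
f 22 24 12
f 23 9 25
f 23 25 24
f 24 25 26
f 24 26 12
f 25 9 10
f 25 10 26
f 26 10 11
f 26 11 12
f 28 27 30
f 28 30 29
f 30 27 31
f 30 31 29
f 31 27 32
f 31 32 29
f 32 27 33
f 32 33 29
f 33 27 34
f 33 34 29
f 34 27 35
f 34 35 29
f 35 27 36
f 35 36 29
f 36 27 37
f 36 37 29
f 37 27 38
f 37 38 29
f 38 27 39
f 38 39 29
f 39 27 40
f 39 40 29
f 40 27 28
f 40 28 29
f 42 41 44
f 42 44 43
f 44 41 45
f 44 45 43
f 45 41 46
f 45 46 43
f 46 41 47
f 46 47 43
f 47 41 48
f 47 48 43
f 48 41 49
f 48 49 43
f 49 41 50
f 49 50 43
f 50 41 51
f 50 51 43
f 51 41 52
f 51 52 43
f 52 41 53
f 52 53 43
f 53 41 54
f 53 54 43
f 54 41 55
f 54 55 43
f 55 41 56
f 55 56 43
f 56 41 57
f 56 57 43
f 57 41 42
f 57 42 43
f 58 95 74
f 95 69 98
f 74 98 63
f 95 98 74
f 58 74 70
f 74 63 75
f 70 75 59
f 74 75 70
f 58 70 79
f 70 59 80
f 79 80 65
f 70 80 79
f 58 79 91
f 79 65 94
f 91 94 68
f 79 94 91
f 58 91 95
f 91 68 99
f 95 99 69
f 91 99 95
f 59 75 86
f 75 63 89
f 86 89 67
f 75 89 86
f 63 98 76
f 98 69 97
f 76 97 62
f 98 97 76
f 69 99 96
f 99 68 92
f 96 92 60
f 99 92 96
f 68 94 93
f 94 65 81
f 93 81 64
f 94 81 93
f 65 80 85
f 80 59 82
f 85 82 66
f 80 82 85
f 61 87 73
f 87 67 88
f 73 88 62
f 87 88 73
f 61 73 71
f 73 62 72
f 71 72 60
f 73 72 71
f 61 71 78
f 71 60 77
f 78 77 64
f 71 77 78
f 61 78 83
f 78 64 84
f 83 84 66
f 78 84 83
f 61 83 87
f 83 66 90
f 87 90 67
f 83 90 87
f 62 88 76
f 88 67 89
f 76 89 63
f 88 89 76
f 60 72 96
f 72 62 97
f 96 97 69
f 72 97 96
f 64 77 93
f 77 60 92
f 93 92 68
f 77 92 93
f 66 84 85
f 84 64 81
f 85 81 65
f 84 81 85
f 67 90 86
f 90 66 82
f 86 82 59
f 90 82 86



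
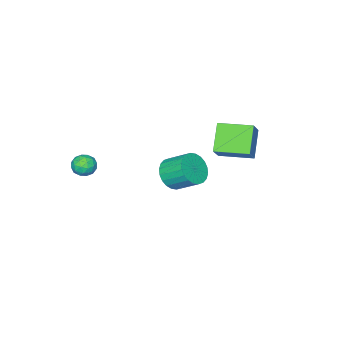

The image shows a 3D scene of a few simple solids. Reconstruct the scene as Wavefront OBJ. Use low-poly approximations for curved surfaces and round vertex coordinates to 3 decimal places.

v -1.61 3.478 2.243
v -0.777 3.914 3.198
v -0.637 4.132 1.096
v 0.196 4.568 2.051
v -0.736 2.012 2.149
v 0.097 2.448 3.104
v 0.237 2.666 1.002
v 1.07 3.102 1.957
v 3.337 -2.269 -0.371
v 4.002 -2.166 -0.394
v 3.478 -3.274 -0.766
v 4.143 -3.171 -0.789
v 3.831 -3.223 -0.195
v 3.744 -2.603 0.049
v 3.736 -2.837 -1.209
v 3.649 -2.217 -0.965
v 4.249 -2.518 -0.912
v 4.307 -2.756 -0.285
v 3.173 -2.684 -0.875
v 3.231 -2.922 -0.248
v 3.657 -2.13 -0.348
v 3.823 -3.31 -0.812
v 3.64 -3.341 -0.463
v 4.03 -3.281 -0.477
v 3.505 -2.386 -0.087
v 3.896 -2.326 -0.101
v 3.795 -2.947 0.016
v 3.584 -3.114 -1.059
v 3.975 -3.054 -1.073
v 3.45 -2.159 -0.683
v 3.84 -2.099 -0.697
v 3.685 -2.493 -1.176
v 4.193 -2.276 -0.665
v 4.276 -2.866 -0.898
v 4.037 -2.67 -1.145
v 3.986 -2.305 -1.001
v 4.227 -2.416 -0.297
v 4.31 -3.006 -0.53
v 4.127 -3.037 -0.181
v 4.075 -2.672 -0.037
v 4.372 -2.623 -0.602
v 3.17 -2.434 -0.63
v 3.253 -3.024 -0.863
v 3.405 -2.768 -1.123
v 3.353 -2.403 -0.979
v 3.204 -2.574 -0.262
v 3.287 -3.164 -0.495
v 3.494 -3.135 -0.159
v 3.443 -2.77 -0.015
v 3.108 -2.817 -0.558
v -1.257 -1.732 -3.372
v -0.321 -1.536 -3.285
v -0.647 -0.353 -2.44
v -1.583 -0.548 -2.528
v -0.408 -1.341 -3.593
v -0.734 -0.157 -2.748
v -0.625 -1.205 -3.866
v -0.951 -0.021 -3.022
v -0.937 -1.149 -4.065
v -1.263 0.034 -3.22
v -1.299 -1.182 -4.158
v -1.625 0.001 -3.313
v -1.654 -1.299 -4.132
v -1.98 -0.115 -3.287
v -1.948 -1.481 -3.99
v -2.274 -0.298 -3.145
v -2.138 -1.702 -3.754
v -2.464 -0.519 -2.909
v -2.193 -1.927 -3.46
v -2.519 -0.744 -2.615
v -2.106 -2.123 -3.152
v -2.432 -0.939 -2.307
v -1.889 -2.259 -2.878
v -2.215 -1.075 -2.034
v -1.577 -2.314 -2.68
v -1.903 -1.131 -1.835
v -1.215 -2.281 -2.587
v -1.541 -1.098 -1.742
v -0.86 -2.165 -2.613
v -1.186 -0.981 -1.768
v -0.566 -1.982 -2.755
v -0.892 -0.799 -1.91
v -0.376 -1.761 -2.991
v -0.702 -0.578 -2.146
f 2 4 1
f 5 2 1
f 1 4 3
f 3 5 1
f 2 8 4
f 6 2 5
f 6 8 2
f 4 8 3
f 7 5 3
f 3 8 7
f 7 6 5
f 8 6 7
f 9 46 25
f 46 20 49
f 25 49 14
f 46 49 25
f 9 25 21
f 25 14 26
f 21 26 10
f 25 26 21
f 9 21 30
f 21 10 31
f 30 31 16
f 21 31 30
f 9 30 42
f 30 16 45
f 42 45 19
f 30 45 42
f 9 42 46
f 42 19 50
f 46 50 20
f 42 50 46
f 10 26 37
f 26 14 40
f 37 40 18
f 26 40 37
f 14 49 27
f 49 20 48
f 27 48 13
f 49 48 27
f 20 50 47
f 50 19 43
f 47 43 11
f 50 43 47
f 19 45 44
f 45 16 32
f 44 32 15
f 45 32 44
f 16 31 36
f 31 10 33
f 36 33 17
f 31 33 36
f 12 38 24
f 38 18 39
f 24 39 13
f 38 39 24
f 12 24 22
f 24 13 23
f 22 23 11
f 24 23 22
f 12 22 29
f 22 11 28
f 29 28 15
f 22 28 29
f 12 29 34
f 29 15 35
f 34 35 17
f 29 35 34
f 12 34 38
f 34 17 41
f 38 41 18
f 34 41 38
f 13 39 27
f 39 18 40
f 27 40 14
f 39 40 27
f 11 23 47
f 23 13 48
f 47 48 20
f 23 48 47
f 15 28 44
f 28 11 43
f 44 43 19
f 28 43 44
f 17 35 36
f 35 15 32
f 36 32 16
f 35 32 36
f 18 41 37
f 41 17 33
f 37 33 10
f 41 33 37
f 52 51 55
f 52 55 53
f 53 55 56
f 53 56 54
f 55 51 57
f 55 57 56
f 56 57 58
f 56 58 54
f 57 51 59
f 57 59 58
f 58 59 60
f 58 60 54
f 59 51 61
f 59 61 60
f 60 61 62
f 60 62 54
f 61 51 63
f 61 63 62
f 62 63 64
f 62 64 54
f 63 51 65
f 63 65 64
f 64 65 66
f 64 66 54
f 65 51 67
f 65 67 66
f 66 67 68
f 66 68 54
f 67 51 69
f 67 69 68
f 68 69 70
f 68 70 54
f 69 51 71
f 69 71 70
f 70 71 72
f 70 72 54
f 71 51 73
f 71 73 72
f 72 73 74
f 72 74 54
f 73 51 75
f 73 75 74
f 74 75 76
f 74 76 54
f 75 51 77
f 75 77 76
f 76 77 78
f 76 78 54
f 77 51 79
f 77 79 78
f 78 79 80
f 78 80 54
f 79 51 81
f 79 81 80
f 80 81 82
f 80 82 54
f 81 51 83
f 81 83 82
f 82 83 84
f 82 84 54
f 83 51 52
f 83 52 84
f 84 52 53
f 84 53 54



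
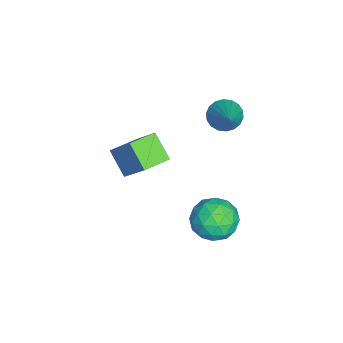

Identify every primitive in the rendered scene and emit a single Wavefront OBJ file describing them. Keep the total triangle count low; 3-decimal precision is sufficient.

v -2.293 0.002 2.133
v -1.866 -0.518 1.758
v -0.807 0.318 3.387
v -1.79 -0.226 1.595
v -1.815 0.111 1.539
v -1.934 0.427 1.6
v -2.124 0.658 1.767
v -2.347 0.759 2.006
v -2.56 0.711 2.27
v -2.72 0.522 2.507
v -2.795 0.23 2.67
v -2.771 -0.108 2.726
v -2.652 -0.423 2.665
v -2.462 -0.654 2.498
v -2.238 -0.756 2.259
v -2.025 -0.707 1.995
v -1.666 -3.629 0.668
v -0.739 -2.677 2.28
v -0.855 -2.948 -0.201
v 0.072 -1.996 1.411
v -0.832 -4.544 0.729
v 0.095 -3.592 2.341
v -0.021 -3.863 -0.14
v 0.906 -2.911 1.472
v -0.214 0.718 -2.093
v 0.664 0.302 -1.59
v -0.164 -0.602 -3.27
v 0.714 -1.018 -2.767
v -0.262 -1.042 -2.274
v -0.293 -0.226 -1.546
v 0.793 -0.074 -3.314
v 0.762 0.742 -2.586
v 1.286 -0.187 -2.345
v 0.634 -0.785 -1.702
v -0.134 0.485 -3.158
v -0.786 -0.113 -2.515
v 0.221 0.626 -1.738
v 0.279 -0.926 -3.122
v -0.294 -0.94 -2.832
v 0.222 -1.184 -2.536
v -0.342 0.315 -1.712
v 0.174 0.071 -1.417
v -0.37 -0.719 -1.818
v 0.326 -0.371 -3.443
v 0.842 -0.615 -3.148
v 0.278 0.884 -2.324
v 0.794 0.64 -2.028
v 0.87 0.419 -3.042
v 1.102 0.094 -1.886
v 1.131 -0.682 -2.578
v 1.178 -0.127 -2.899
v 1.16 0.352 -2.472
v 0.719 -0.257 -1.508
v 0.748 -1.033 -2.2
v 0.175 -1.047 -1.91
v 0.157 -0.568 -1.482
v 1.085 -0.545 -1.952
v -0.248 0.733 -2.66
v -0.219 -0.043 -3.352
v 0.343 0.268 -3.378
v 0.325 0.747 -2.95
v -0.631 0.382 -2.282
v -0.602 -0.394 -2.974
v -0.66 -0.652 -2.388
v -0.678 -0.173 -1.961
v -0.585 0.245 -2.908
f 2 1 4
f 2 4 3
f 4 1 5
f 4 5 3
f 5 1 6
f 5 6 3
f 6 1 7
f 6 7 3
f 7 1 8
f 7 8 3
f 8 1 9
f 8 9 3
f 9 1 10
f 9 10 3
f 10 1 11
f 10 11 3
f 11 1 12
f 11 12 3
f 12 1 13
f 12 13 3
f 13 1 14
f 13 14 3
f 14 1 15
f 14 15 3
f 15 1 16
f 15 16 3
f 16 1 2
f 16 2 3
f 18 20 17
f 21 18 17
f 17 20 19
f 19 21 17
f 18 24 20
f 22 18 21
f 22 24 18
f 20 24 19
f 23 21 19
f 19 24 23
f 23 22 21
f 24 22 23
f 25 62 41
f 62 36 65
f 41 65 30
f 62 65 41
f 25 41 37
f 41 30 42
f 37 42 26
f 41 42 37
f 25 37 46
f 37 26 47
f 46 47 32
f 37 47 46
f 25 46 58
f 46 32 61
f 58 61 35
f 46 61 58
f 25 58 62
f 58 35 66
f 62 66 36
f 58 66 62
f 26 42 53
f 42 30 56
f 53 56 34
f 42 56 53
f 30 65 43
f 65 36 64
f 43 64 29
f 65 64 43
f 36 66 63
f 66 35 59
f 63 59 27
f 66 59 63
f 35 61 60
f 61 32 48
f 60 48 31
f 61 48 60
f 32 47 52
f 47 26 49
f 52 49 33
f 47 49 52
f 28 54 40
f 54 34 55
f 40 55 29
f 54 55 40
f 28 40 38
f 40 29 39
f 38 39 27
f 40 39 38
f 28 38 45
f 38 27 44
f 45 44 31
f 38 44 45
f 28 45 50
f 45 31 51
f 50 51 33
f 45 51 50
f 28 50 54
f 50 33 57
f 54 57 34
f 50 57 54
f 29 55 43
f 55 34 56
f 43 56 30
f 55 56 43
f 27 39 63
f 39 29 64
f 63 64 36
f 39 64 63
f 31 44 60
f 44 27 59
f 60 59 35
f 44 59 60
f 33 51 52
f 51 31 48
f 52 48 32
f 51 48 52
f 34 57 53
f 57 33 49
f 53 49 26
f 57 49 53



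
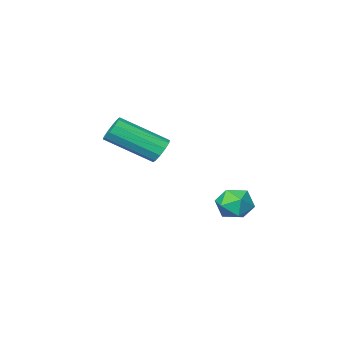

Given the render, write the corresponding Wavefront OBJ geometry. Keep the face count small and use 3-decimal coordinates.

v -0.013 2.514 -1.891
v 0.49 2.179 -2.161
v -0.71 1.861 -2.379
v -0.207 1.526 -2.649
v -0.315 1.491 -1.997
v 0.115 1.894 -1.695
v -0.335 2.146 -2.845
v 0.095 2.549 -2.543
v 0.291 1.952 -2.751
v 0.303 1.547 -2.227
v -0.523 2.493 -2.313
v -0.511 2.088 -1.789
v 0.514 -1.248 -1.059
v 0.816 -1.249 -1.469
v 2.088 -2.172 -0.532
v 1.786 -2.172 -0.121
v 0.881 -0.99 -1.301
v 2.152 -1.913 -0.364
v 0.805 -0.83 -1.041
v 2.077 -1.753 -0.103
v 0.618 -0.829 -0.787
v 1.89 -1.753 0.151
v 0.391 -0.989 -0.637
v 1.663 -1.913 0.3
v 0.212 -1.248 -0.648
v 1.484 -2.171 0.289
v 0.148 -1.507 -0.816
v 1.419 -2.43 0.121
v 0.223 -1.667 -1.077
v 1.495 -2.59 -0.139
v 0.41 -1.667 -1.331
v 1.682 -2.591 -0.393
v 0.637 -1.507 -1.48
v 1.909 -2.431 -0.543
f 1 12 6
f 1 6 2
f 1 2 8
f 1 8 11
f 1 11 12
f 2 6 10
f 6 12 5
f 12 11 3
f 11 8 7
f 8 2 9
f 4 10 5
f 4 5 3
f 4 3 7
f 4 7 9
f 4 9 10
f 5 10 6
f 3 5 12
f 7 3 11
f 9 7 8
f 10 9 2
f 14 13 17
f 14 17 15
f 15 17 18
f 15 18 16
f 17 13 19
f 17 19 18
f 18 19 20
f 18 20 16
f 19 13 21
f 19 21 20
f 20 21 22
f 20 22 16
f 21 13 23
f 21 23 22
f 22 23 24
f 22 24 16
f 23 13 25
f 23 25 24
f 24 25 26
f 24 26 16
f 25 13 27
f 25 27 26
f 26 27 28
f 26 28 16
f 27 13 29
f 27 29 28
f 28 29 30
f 28 30 16
f 29 13 31
f 29 31 30
f 30 31 32
f 30 32 16
f 31 13 33
f 31 33 32
f 32 33 34
f 32 34 16
f 33 13 14
f 33 14 34
f 34 14 15
f 34 15 16



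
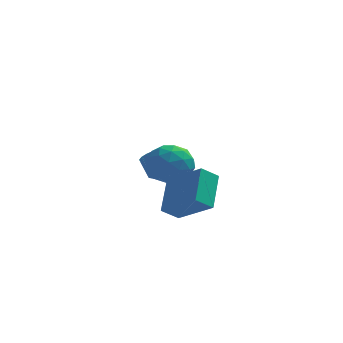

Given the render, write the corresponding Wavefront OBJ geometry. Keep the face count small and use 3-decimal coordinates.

v -0.586 -1.43 -3.249
v -0.515 0.119 -2.067
v 0.117 -1.002 -3.852
v 0.187 0.547 -2.671
v 0.993 -2.387 -2.089
v 1.063 -0.838 -0.908
v 1.695 -1.959 -2.693
v 1.766 -0.41 -1.511
v -0.875 2.945 -2.794
v -0.322 2.588 -2.137
v -0.792 3.197 -1.409
v -1.345 3.555 -2.066
v -0.116 2.892 -2.259
v -0.587 3.501 -1.531
v -0.041 3.205 -2.473
v -0.512 3.815 -1.745
v -0.111 3.474 -2.743
v -0.582 4.083 -2.014
v -0.313 3.651 -3.021
v -0.783 4.26 -2.293
v -0.611 3.706 -3.26
v -1.082 4.315 -2.532
v -0.956 3.629 -3.419
v -1.426 4.239 -2.691
v -1.286 3.435 -3.47
v -1.757 4.044 -2.741
v -1.545 3.155 -3.403
v -2.016 3.765 -2.675
v -1.688 2.84 -3.232
v -2.159 3.449 -2.504
v -1.691 2.542 -2.985
v -2.162 3.152 -2.256
v -1.552 2.315 -2.705
v -2.023 2.924 -1.976
v -1.296 2.196 -2.44
v -1.767 2.805 -1.712
v -0.968 2.207 -2.237
v -1.439 2.816 -1.508
v -0.623 2.345 -2.13
v -1.094 2.955 -1.401
v -0.462 -1.451 0.625
v 0.424 -1.072 0.087
v -0.664 -2.728 -0.607
v 0.222 -2.349 -1.145
v 0.34 -2.839 -0.163
v 0.465 -2.049 0.599
v -0.705 -1.751 -1.119
v -0.58 -0.961 -0.357
v 0.274 -1.257 -0.991
v 0.92 -1.93 -0.4
v -1.16 -1.87 -0.12
v -0.514 -2.543 0.471
v -0.001 -1.149 0.464
v -0.239 -2.651 -0.984
v -0.169 -2.938 -0.407
v 0.352 -2.716 -0.723
v 0.023 -1.724 0.765
v 0.544 -1.501 0.449
v 0.495 -2.54 0.302
v -0.784 -2.299 -0.969
v -0.263 -2.076 -1.285
v -0.592 -1.084 0.203
v -0.071 -0.862 -0.113
v -0.735 -1.26 -0.822
v 0.432 -1.035 -0.485
v 0.313 -1.786 -1.21
v -0.232 -1.434 -1.194
v -0.159 -0.97 -0.747
v 0.811 -1.431 -0.138
v 0.693 -2.181 -0.863
v 0.762 -2.469 -0.285
v 0.835 -2.005 0.163
v 0.723 -1.54 -0.772
v -0.933 -1.619 0.343
v -1.051 -2.369 -0.382
v -1.075 -1.795 -0.683
v -1.002 -1.331 -0.235
v -0.553 -2.014 0.69
v -0.672 -2.765 -0.035
v -0.081 -2.83 0.227
v -0.008 -2.366 0.674
v -0.963 -2.26 0.252
f 2 4 1
f 5 2 1
f 1 4 3
f 3 5 1
f 2 8 4
f 6 2 5
f 6 8 2
f 4 8 3
f 7 5 3
f 3 8 7
f 7 6 5
f 8 6 7
f 10 9 13
f 10 13 11
f 11 13 14
f 11 14 12
f 13 9 15
f 13 15 14
f 14 15 16
f 14 16 12
f 15 9 17
f 15 17 16
f 16 17 18
f 16 18 12
f 17 9 19
f 17 19 18
f 18 19 20
f 18 20 12
f 19 9 21
f 19 21 20
f 20 21 22
f 20 22 12
f 21 9 23
f 21 23 22
f 22 23 24
f 22 24 12
f 23 9 25
f 23 25 24
f 24 25 26
f 24 26 12
f 25 9 27
f 25 27 26
f 26 27 28
f 26 28 12
f 27 9 29
f 27 29 28
f 28 29 30
f 28 30 12
f 29 9 31
f 29 31 30
f 30 31 32
f 30 32 12
f 31 9 33
f 31 33 32
f 32 33 34
f 32 34 12
f 33 9 35
f 33 35 34
f 34 35 36
f 34 36 12
f 35 9 37
f 35 37 36
f 36 37 38
f 36 38 12
f 37 9 39
f 37 39 38
f 38 39 40
f 38 40 12
f 39 9 10
f 39 10 40
f 40 10 11
f 40 11 12
f 41 78 57
f 78 52 81
f 57 81 46
f 78 81 57
f 41 57 53
f 57 46 58
f 53 58 42
f 57 58 53
f 41 53 62
f 53 42 63
f 62 63 48
f 53 63 62
f 41 62 74
f 62 48 77
f 74 77 51
f 62 77 74
f 41 74 78
f 74 51 82
f 78 82 52
f 74 82 78
f 42 58 69
f 58 46 72
f 69 72 50
f 58 72 69
f 46 81 59
f 81 52 80
f 59 80 45
f 81 80 59
f 52 82 79
f 82 51 75
f 79 75 43
f 82 75 79
f 51 77 76
f 77 48 64
f 76 64 47
f 77 64 76
f 48 63 68
f 63 42 65
f 68 65 49
f 63 65 68
f 44 70 56
f 70 50 71
f 56 71 45
f 70 71 56
f 44 56 54
f 56 45 55
f 54 55 43
f 56 55 54
f 44 54 61
f 54 43 60
f 61 60 47
f 54 60 61
f 44 61 66
f 61 47 67
f 66 67 49
f 61 67 66
f 44 66 70
f 66 49 73
f 70 73 50
f 66 73 70
f 45 71 59
f 71 50 72
f 59 72 46
f 71 72 59
f 43 55 79
f 55 45 80
f 79 80 52
f 55 80 79
f 47 60 76
f 60 43 75
f 76 75 51
f 60 75 76
f 49 67 68
f 67 47 64
f 68 64 48
f 67 64 68
f 50 73 69
f 73 49 65
f 69 65 42
f 73 65 69



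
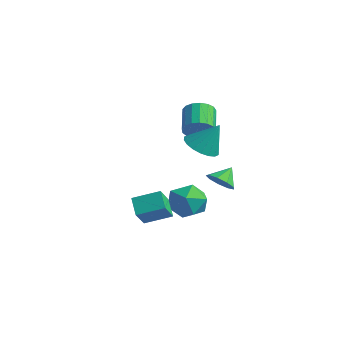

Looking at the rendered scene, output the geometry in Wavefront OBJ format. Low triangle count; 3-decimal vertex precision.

v -0.286 -3.31 -1.923
v 0.168 -4.181 -0.856
v 0.659 -2.182 -1.405
v 1.113 -3.053 -0.337
v 0.607 -3.727 -2.643
v 1.061 -4.598 -1.575
v 1.552 -2.599 -2.124
v 2.006 -3.47 -1.057
v -1.086 1.448 0.769
v -0.319 1.984 0.209
v -0.394 2.112 2.351
v -0.681 2.306 0.232
v -1.123 2.459 0.361
v -1.557 2.411 0.571
v -1.899 2.172 0.82
v -2.079 1.79 1.059
v -2.062 1.341 1.24
v -1.852 0.912 1.328
v -1.49 0.59 1.305
v -1.048 0.438 1.176
v -0.614 0.486 0.966
v -0.272 0.724 0.717
v -0.092 1.106 0.478
v -0.109 1.556 0.297
v -1.613 3.228 -2.717
v -0.795 3.012 -2.383
v -1.707 4.132 -1.903
v -0.734 3.43 -2.84
v -1.085 3.754 -3.24
v -1.683 3.832 -3.395
v -2.248 3.628 -3.233
v -2.516 3.236 -2.83
v -2.362 2.841 -2.374
v -1.857 2.627 -2.079
v -1.239 2.695 -2.083
v 0.118 0.647 -2.039
v 0.711 0.201 -3.021
v -0.411 -1.201 -1.519
v 0.182 -1.647 -2.501
v 0.818 -1.157 -1.569
v 1.145 -0.015 -1.89
v -0.845 -0.985 -2.65
v -0.518 0.157 -2.971
v 0.116 -0.808 -3.398
v 1.143 -0.914 -2.73
v -0.843 -0.086 -1.81
v 0.184 -0.192 -1.142
v -2.524 2.464 1.098
v -1.831 2.905 1.513
v -2.943 3.857 2.357
v -3.636 3.416 1.942
v -1.904 3.142 1.149
v -3.016 4.094 1.993
v -2.119 3.224 0.774
v -3.231 4.176 1.618
v -2.427 3.131 0.473
v -3.539 4.084 1.316
v -2.757 2.886 0.315
v -3.869 3.839 1.158
v -3.033 2.544 0.336
v -4.145 3.497 1.18
v -3.193 2.184 0.532
v -4.305 3.136 1.376
v -3.2 1.887 0.858
v -4.312 2.84 1.702
v -3.051 1.723 1.239
v -4.164 2.676 2.083
v -2.782 1.729 1.587
v -3.894 2.681 2.431
v -2.454 1.903 1.824
v -3.566 2.855 2.668
v -2.142 2.205 1.894
v -3.254 3.157 2.738
v -1.917 2.567 1.782
v -3.029 3.519 2.626
f 2 4 1
f 5 2 1
f 1 4 3
f 3 5 1
f 2 8 4
f 6 2 5
f 6 8 2
f 4 8 3
f 7 5 3
f 3 8 7
f 7 6 5
f 8 6 7
f 10 9 12
f 10 12 11
f 12 9 13
f 12 13 11
f 13 9 14
f 13 14 11
f 14 9 15
f 14 15 11
f 15 9 16
f 15 16 11
f 16 9 17
f 16 17 11
f 17 9 18
f 17 18 11
f 18 9 19
f 18 19 11
f 19 9 20
f 19 20 11
f 20 9 21
f 20 21 11
f 21 9 22
f 21 22 11
f 22 9 23
f 22 23 11
f 23 9 24
f 23 24 11
f 24 9 10
f 24 10 11
f 26 25 28
f 26 28 27
f 28 25 29
f 28 29 27
f 29 25 30
f 29 30 27
f 30 25 31
f 30 31 27
f 31 25 32
f 31 32 27
f 32 25 33
f 32 33 27
f 33 25 34
f 33 34 27
f 34 25 35
f 34 35 27
f 35 25 26
f 35 26 27
f 36 47 41
f 36 41 37
f 36 37 43
f 36 43 46
f 36 46 47
f 37 41 45
f 41 47 40
f 47 46 38
f 46 43 42
f 43 37 44
f 39 45 40
f 39 40 38
f 39 38 42
f 39 42 44
f 39 44 45
f 40 45 41
f 38 40 47
f 42 38 46
f 44 42 43
f 45 44 37
f 49 48 52
f 49 52 50
f 50 52 53
f 50 53 51
f 52 48 54
f 52 54 53
f 53 54 55
f 53 55 51
f 54 48 56
f 54 56 55
f 55 56 57
f 55 57 51
f 56 48 58
f 56 58 57
f 57 58 59
f 57 59 51
f 58 48 60
f 58 60 59
f 59 60 61
f 59 61 51
f 60 48 62
f 60 62 61
f 61 62 63
f 61 63 51
f 62 48 64
f 62 64 63
f 63 64 65
f 63 65 51
f 64 48 66
f 64 66 65
f 65 66 67
f 65 67 51
f 66 48 68
f 66 68 67
f 67 68 69
f 67 69 51
f 68 48 70
f 68 70 69
f 69 70 71
f 69 71 51
f 70 48 72
f 70 72 71
f 71 72 73
f 71 73 51
f 72 48 74
f 72 74 73
f 73 74 75
f 73 75 51
f 74 48 49
f 74 49 75
f 75 49 50
f 75 50 51



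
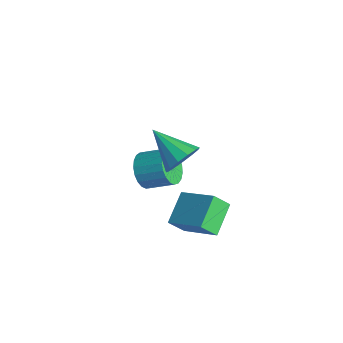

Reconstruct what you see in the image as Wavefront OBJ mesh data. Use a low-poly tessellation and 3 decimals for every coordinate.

v 4.509 -1.972 2.952
v 4.769 -1.536 3.672
v 2.951 -2.488 3.828
v 4.509 -1.214 3.4
v 4.249 -1.132 2.985
v 4.071 -1.316 2.561
v 4.033 -1.709 2.26
v 4.146 -2.185 2.18
v 4.374 -2.593 2.345
v 4.645 -2.804 2.702
v 4.873 -2.751 3.14
v 4.985 -2.45 3.517
v 4.946 -1.997 3.716
v 0.711 -1.722 -1.482
v 1.137 -2.391 -1.057
v 1.955 -1.487 -0.453
v 1.529 -0.818 -0.878
v 1.336 -2.36 -1.372
v 2.154 -1.456 -0.768
v 1.427 -2.219 -1.707
v 2.244 -1.315 -1.103
v 1.394 -1.992 -2.002
v 2.212 -1.088 -1.399
v 1.243 -1.718 -2.208
v 2.061 -0.814 -1.604
v 1 -1.445 -2.288
v 1.818 -0.541 -1.684
v 0.707 -1.22 -2.229
v 1.525 -0.316 -1.625
v 0.415 -1.081 -2.04
v 1.233 -0.177 -1.436
v 0.174 -1.054 -1.755
v 0.992 -0.15 -1.152
v 0.026 -1.141 -1.423
v 0.843 -0.238 -0.819
v -0.004 -1.33 -1.101
v 0.814 -0.426 -0.497
v 0.09 -1.586 -0.845
v 0.908 -0.682 -0.241
v 0.292 -1.865 -0.699
v 1.109 -0.962 -0.095
v 0.566 -2.12 -0.688
v 1.383 -1.216 -0.084
v 0.865 -2.306 -0.815
v 1.682 -1.402 -0.211
v 3.727 -1.461 -3.059
v 3.529 -2.12 -2.293
v 2.858 -0.349 -2.327
v 2.659 -1.008 -1.561
v 5.341 -0.832 -2.099
v 5.142 -1.491 -1.333
v 4.471 0.28 -1.367
v 4.273 -0.379 -0.601
f 2 1 4
f 2 4 3
f 4 1 5
f 4 5 3
f 5 1 6
f 5 6 3
f 6 1 7
f 6 7 3
f 7 1 8
f 7 8 3
f 8 1 9
f 8 9 3
f 9 1 10
f 9 10 3
f 10 1 11
f 10 11 3
f 11 1 12
f 11 12 3
f 12 1 13
f 12 13 3
f 13 1 2
f 13 2 3
f 15 14 18
f 15 18 16
f 16 18 19
f 16 19 17
f 18 14 20
f 18 20 19
f 19 20 21
f 19 21 17
f 20 14 22
f 20 22 21
f 21 22 23
f 21 23 17
f 22 14 24
f 22 24 23
f 23 24 25
f 23 25 17
f 24 14 26
f 24 26 25
f 25 26 27
f 25 27 17
f 26 14 28
f 26 28 27
f 27 28 29
f 27 29 17
f 28 14 30
f 28 30 29
f 29 30 31
f 29 31 17
f 30 14 32
f 30 32 31
f 31 32 33
f 31 33 17
f 32 14 34
f 32 34 33
f 33 34 35
f 33 35 17
f 34 14 36
f 34 36 35
f 35 36 37
f 35 37 17
f 36 14 38
f 36 38 37
f 37 38 39
f 37 39 17
f 38 14 40
f 38 40 39
f 39 40 41
f 39 41 17
f 40 14 42
f 40 42 41
f 41 42 43
f 41 43 17
f 42 14 44
f 42 44 43
f 43 44 45
f 43 45 17
f 44 14 15
f 44 15 45
f 45 15 16
f 45 16 17
f 47 49 46
f 50 47 46
f 46 49 48
f 48 50 46
f 47 53 49
f 51 47 50
f 51 53 47
f 49 53 48
f 52 50 48
f 48 53 52
f 52 51 50
f 53 51 52



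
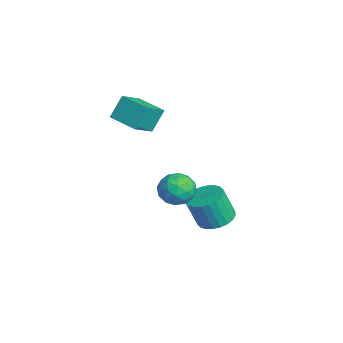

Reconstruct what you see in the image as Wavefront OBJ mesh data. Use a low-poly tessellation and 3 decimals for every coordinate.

v 0.077 1.744 -3.673
v 0.787 2.371 -3.423
v 0.733 1.784 -1.797
v 0.023 1.156 -2.047
v 0.474 2.582 -3.357
v 0.421 1.995 -1.731
v 0.101 2.665 -3.34
v 0.048 2.078 -1.713
v -0.275 2.608 -3.373
v -0.329 2.02 -1.746
v -0.598 2.419 -3.452
v -0.652 1.831 -1.825
v -0.818 2.127 -3.564
v -0.872 1.54 -1.938
v -0.902 1.777 -3.693
v -0.956 1.19 -2.067
v -0.837 1.422 -3.819
v -0.891 0.835 -2.193
v -0.633 1.116 -3.923
v -0.687 0.529 -2.297
v -0.321 0.905 -3.989
v -0.374 0.318 -2.363
v 0.052 0.822 -4.007
v -0.001 0.235 -2.38
v 0.429 0.88 -3.974
v 0.375 0.292 -2.347
v 0.752 1.069 -3.895
v 0.698 0.481 -2.268
v 0.972 1.36 -3.782
v 0.918 0.773 -2.156
v 1.056 1.71 -3.653
v 1.002 1.123 -2.027
v 0.991 2.065 -3.527
v 0.937 1.478 -1.901
v -2.939 -1.946 1.965
v -2.133 -2.936 2.735
v -3.249 -1.28 3.145
v -2.444 -2.27 3.915
v -1.616 -1.01 1.785
v -0.811 -2 2.555
v -1.927 -0.344 2.965
v -1.121 -1.334 3.735
v 1.014 0.002 -0.652
v 1.882 0.329 -0.343
v 1.378 -1.449 -0.137
v 2.246 -1.122 0.172
v 1.428 -0.837 0.624
v 1.202 0.059 0.306
v 2.058 -1.179 -0.786
v 1.832 -0.283 -1.104
v 2.527 -0.401 -0.426
v 2.138 -0.189 0.445
v 1.122 -0.931 -0.925
v 0.733 -0.719 -0.054
v 1.416 0.293 -0.543
v 1.844 -1.413 0.063
v 1.363 -1.246 0.329
v 1.873 -1.053 0.51
v 1.016 0.134 -0.161
v 1.526 0.327 0.02
v 1.259 -0.359 0.589
v 1.734 -1.447 -0.5
v 2.244 -1.254 -0.319
v 1.387 -0.067 -0.99
v 1.897 0.126 -0.809
v 2.001 -0.761 -1.069
v 2.305 0.056 -0.41
v 2.52 -0.796 -0.107
v 2.409 -0.83 -0.67
v 2.276 -0.303 -0.857
v 2.076 0.181 0.102
v 2.291 -0.672 0.405
v 1.809 -0.505 0.671
v 1.677 0.022 0.484
v 2.456 -0.248 0.053
v 0.969 -0.448 -0.885
v 1.184 -1.301 -0.582
v 1.583 -1.142 -0.964
v 1.451 -0.615 -1.151
v 0.74 -0.324 -0.373
v 0.955 -1.176 -0.07
v 0.984 -0.817 0.377
v 0.851 -0.29 0.19
v 0.804 -0.872 -0.533
f 2 1 5
f 2 5 3
f 3 5 6
f 3 6 4
f 5 1 7
f 5 7 6
f 6 7 8
f 6 8 4
f 7 1 9
f 7 9 8
f 8 9 10
f 8 10 4
f 9 1 11
f 9 11 10
f 10 11 12
f 10 12 4
f 11 1 13
f 11 13 12
f 12 13 14
f 12 14 4
f 13 1 15
f 13 15 14
f 14 15 16
f 14 16 4
f 15 1 17
f 15 17 16
f 16 17 18
f 16 18 4
f 17 1 19
f 17 19 18
f 18 19 20
f 18 20 4
f 19 1 21
f 19 21 20
f 20 21 22
f 20 22 4
f 21 1 23
f 21 23 22
f 22 23 24
f 22 24 4
f 23 1 25
f 23 25 24
f 24 25 26
f 24 26 4
f 25 1 27
f 25 27 26
f 26 27 28
f 26 28 4
f 27 1 29
f 27 29 28
f 28 29 30
f 28 30 4
f 29 1 31
f 29 31 30
f 30 31 32
f 30 32 4
f 31 1 33
f 31 33 32
f 32 33 34
f 32 34 4
f 33 1 2
f 33 2 34
f 34 2 3
f 34 3 4
f 36 38 35
f 39 36 35
f 35 38 37
f 37 39 35
f 36 42 38
f 40 36 39
f 40 42 36
f 38 42 37
f 41 39 37
f 37 42 41
f 41 40 39
f 42 40 41
f 43 80 59
f 80 54 83
f 59 83 48
f 80 83 59
f 43 59 55
f 59 48 60
f 55 60 44
f 59 60 55
f 43 55 64
f 55 44 65
f 64 65 50
f 55 65 64
f 43 64 76
f 64 50 79
f 76 79 53
f 64 79 76
f 43 76 80
f 76 53 84
f 80 84 54
f 76 84 80
f 44 60 71
f 60 48 74
f 71 74 52
f 60 74 71
f 48 83 61
f 83 54 82
f 61 82 47
f 83 82 61
f 54 84 81
f 84 53 77
f 81 77 45
f 84 77 81
f 53 79 78
f 79 50 66
f 78 66 49
f 79 66 78
f 50 65 70
f 65 44 67
f 70 67 51
f 65 67 70
f 46 72 58
f 72 52 73
f 58 73 47
f 72 73 58
f 46 58 56
f 58 47 57
f 56 57 45
f 58 57 56
f 46 56 63
f 56 45 62
f 63 62 49
f 56 62 63
f 46 63 68
f 63 49 69
f 68 69 51
f 63 69 68
f 46 68 72
f 68 51 75
f 72 75 52
f 68 75 72
f 47 73 61
f 73 52 74
f 61 74 48
f 73 74 61
f 45 57 81
f 57 47 82
f 81 82 54
f 57 82 81
f 49 62 78
f 62 45 77
f 78 77 53
f 62 77 78
f 51 69 70
f 69 49 66
f 70 66 50
f 69 66 70
f 52 75 71
f 75 51 67
f 71 67 44
f 75 67 71



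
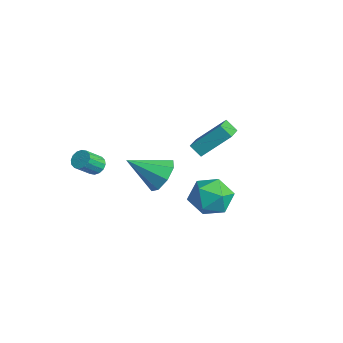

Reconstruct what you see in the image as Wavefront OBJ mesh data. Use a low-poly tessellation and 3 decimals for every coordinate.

v 3.664 2.581 0.699
v 4.226 1.765 -0.03
v 2.294 1.215 1.17
v 2.856 0.399 0.441
v 3.397 0.77 1.482
v 4.244 1.614 1.191
v 2.276 1.366 -0.051
v 3.123 2.21 -0.342
v 3.369 1.014 -0.493
v 4.062 0.646 0.454
v 2.458 2.334 0.686
v 3.151 1.966 1.633
v -3.486 -1.648 -0.464
v -2.913 -1.703 -0.667
v -2.682 -2.647 0.241
v -3.254 -2.592 0.444
v -2.899 -1.483 -0.442
v -2.667 -2.427 0.466
v -3.042 -1.307 -0.222
v -2.81 -2.25 0.686
v -3.304 -1.222 -0.067
v -3.072 -2.166 0.841
v -3.615 -1.251 -0.019
v -3.383 -2.195 0.889
v -3.891 -1.387 -0.09
v -3.659 -2.331 0.818
v -4.058 -1.593 -0.261
v -3.827 -2.537 0.647
v -4.073 -1.813 -0.486
v -3.841 -2.757 0.422
v -3.93 -1.99 -0.706
v -3.698 -2.933 0.202
v -3.668 -2.074 -0.861
v -3.436 -3.018 0.047
v -3.357 -2.045 -0.909
v -3.125 -2.989 -0.001
v -3.081 -1.909 -0.838
v -2.849 -2.853 0.07
v 1.169 -0.107 1.256
v 1.736 0.232 2.098
v 0.411 -1.693 2.404
v 0.989 0.567 2.067
v 0.348 0.507 1.561
v 0.188 0.088 0.876
v 0.603 -0.446 0.414
v 1.35 -0.781 0.444
v 1.991 -0.721 0.95
v 2.151 -0.302 1.635
v -1.872 3.9 0.036
v -2.423 3.539 0.62
v -1.326 5.346 1.442
v -1.877 4.986 2.026
v -0.703 2.954 0.554
v -1.254 2.594 1.138
v -0.157 4.401 1.96
v -0.708 4.04 2.544
f 1 12 6
f 1 6 2
f 1 2 8
f 1 8 11
f 1 11 12
f 2 6 10
f 6 12 5
f 12 11 3
f 11 8 7
f 8 2 9
f 4 10 5
f 4 5 3
f 4 3 7
f 4 7 9
f 4 9 10
f 5 10 6
f 3 5 12
f 7 3 11
f 9 7 8
f 10 9 2
f 14 13 17
f 14 17 15
f 15 17 18
f 15 18 16
f 17 13 19
f 17 19 18
f 18 19 20
f 18 20 16
f 19 13 21
f 19 21 20
f 20 21 22
f 20 22 16
f 21 13 23
f 21 23 22
f 22 23 24
f 22 24 16
f 23 13 25
f 23 25 24
f 24 25 26
f 24 26 16
f 25 13 27
f 25 27 26
f 26 27 28
f 26 28 16
f 27 13 29
f 27 29 28
f 28 29 30
f 28 30 16
f 29 13 31
f 29 31 30
f 30 31 32
f 30 32 16
f 31 13 33
f 31 33 32
f 32 33 34
f 32 34 16
f 33 13 35
f 33 35 34
f 34 35 36
f 34 36 16
f 35 13 37
f 35 37 36
f 36 37 38
f 36 38 16
f 37 13 14
f 37 14 38
f 38 14 15
f 38 15 16
f 40 39 42
f 40 42 41
f 42 39 43
f 42 43 41
f 43 39 44
f 43 44 41
f 44 39 45
f 44 45 41
f 45 39 46
f 45 46 41
f 46 39 47
f 46 47 41
f 47 39 48
f 47 48 41
f 48 39 40
f 48 40 41
f 50 52 49
f 53 50 49
f 49 52 51
f 51 53 49
f 50 56 52
f 54 50 53
f 54 56 50
f 52 56 51
f 55 53 51
f 51 56 55
f 55 54 53
f 56 54 55



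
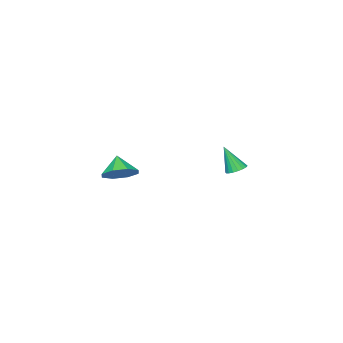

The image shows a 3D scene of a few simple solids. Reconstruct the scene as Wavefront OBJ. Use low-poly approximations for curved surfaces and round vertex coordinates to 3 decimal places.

v -2.654 3.936 -0.693
v -2.193 3.759 -0.854
v -2.426 3.384 0.573
v -2.141 3.969 -0.771
v -2.192 4.173 -0.673
v -2.334 4.329 -0.579
v -2.539 4.408 -0.508
v -2.768 4.393 -0.473
v -2.973 4.288 -0.482
v -3.116 4.113 -0.532
v -3.167 3.903 -0.615
v -3.117 3.699 -0.713
v -2.975 3.543 -0.807
v -2.769 3.464 -0.878
v -2.541 3.479 -0.913
v -2.335 3.584 -0.904
v 3.181 2.711 0.488
v 3.837 2.93 0.948
v 2.819 2.149 1.272
v 3.35 3.332 1.012
v 2.764 3.371 0.769
v 2.423 3.023 0.361
v 2.526 2.492 0.028
v 3.012 2.089 -0.035
v 3.598 2.05 0.208
v 3.94 2.398 0.615
f 2 1 4
f 2 4 3
f 4 1 5
f 4 5 3
f 5 1 6
f 5 6 3
f 6 1 7
f 6 7 3
f 7 1 8
f 7 8 3
f 8 1 9
f 8 9 3
f 9 1 10
f 9 10 3
f 10 1 11
f 10 11 3
f 11 1 12
f 11 12 3
f 12 1 13
f 12 13 3
f 13 1 14
f 13 14 3
f 14 1 15
f 14 15 3
f 15 1 16
f 15 16 3
f 16 1 2
f 16 2 3
f 18 17 20
f 18 20 19
f 20 17 21
f 20 21 19
f 21 17 22
f 21 22 19
f 22 17 23
f 22 23 19
f 23 17 24
f 23 24 19
f 24 17 25
f 24 25 19
f 25 17 26
f 25 26 19
f 26 17 18
f 26 18 19



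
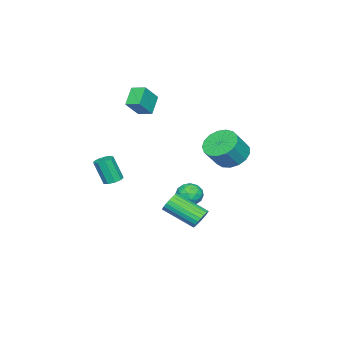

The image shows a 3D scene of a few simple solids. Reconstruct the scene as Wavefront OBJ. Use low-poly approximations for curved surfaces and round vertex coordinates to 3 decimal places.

v -3.066 -0.821 -3.525
v -2.679 -0.29 -3.961
v -1.961 -1.21 -3.019
v -1.574 -0.679 -3.455
v -2.042 -0.44 -2.866
v -2.724 -0.2 -3.179
v -1.916 -1.3 -3.801
v -2.598 -1.06 -4.114
v -1.968 -0.586 -4.132
v -2.046 -0.055 -3.554
v -2.594 -1.445 -3.426
v -2.672 -0.914 -2.848
v -2.969 -0.522 -3.788
v -1.671 -0.978 -3.192
v -1.946 -0.838 -2.846
v -1.718 -0.526 -3.103
v -2.996 -0.469 -3.328
v -2.769 -0.156 -3.585
v -2.394 -0.245 -2.941
v -1.871 -1.344 -3.395
v -1.644 -1.031 -3.652
v -2.922 -0.974 -3.877
v -2.694 -0.662 -4.134
v -2.246 -1.255 -4.039
v -2.324 -0.383 -4.144
v -1.675 -0.612 -3.846
v -1.875 -0.977 -4.05
v -2.277 -0.836 -4.234
v -2.37 -0.071 -3.805
v -1.721 -0.3 -3.507
v -1.995 -0.159 -3.161
v -2.397 -0.018 -3.345
v -1.952 -0.245 -3.905
v -2.919 -1.2 -3.473
v -2.27 -1.429 -3.175
v -2.243 -1.482 -3.635
v -2.645 -1.341 -3.819
v -2.965 -0.888 -3.134
v -2.316 -1.117 -2.836
v -2.363 -0.664 -2.746
v -2.765 -0.523 -2.93
v -2.688 -1.255 -3.075
v 3.048 -2.075 -0.454
v 3.443 -1.724 -0.343
v 3.527 -2.253 1.026
v 3.132 -2.605 0.914
v 3.114 -1.574 -0.265
v 3.198 -2.103 1.104
v 2.755 -1.659 -0.275
v 2.839 -2.188 1.094
v 2.533 -1.938 -0.37
v 2.617 -2.467 0.999
v 2.551 -2.282 -0.504
v 2.635 -2.811 0.865
v 2.803 -2.529 -0.615
v 2.887 -3.058 0.754
v 3.169 -2.564 -0.651
v 3.253 -3.093 0.718
v 3.478 -2.37 -0.595
v 3.562 -2.899 0.774
v 3.586 -2.039 -0.473
v 3.67 -2.568 0.896
v -2.576 -4.02 1.625
v -3.522 -4.219 2.448
v -2.584 -3.162 1.822
v -3.531 -3.361 2.645
v -1.669 -4.239 2.615
v -2.616 -4.438 3.438
v -1.678 -3.381 2.812
v -2.624 -3.58 3.635
v 0.235 3.131 1.448
v 0.85 3.832 1.147
v 1.681 3.569 2.23
v 1.065 2.869 2.532
v 0.552 4.058 1.43
v 1.383 3.795 2.513
v 0.182 4.072 1.717
v 1.013 3.809 2.8
v -0.176 3.871 1.943
v 0.654 3.608 3.026
v -0.44 3.5 2.056
v 0.39 3.237 3.139
v -0.55 3.045 2.029
v 0.28 2.782 3.112
v -0.48 2.609 1.869
v 0.351 2.346 2.953
v -0.246 2.293 1.613
v 0.585 2.031 2.697
v 0.098 2.17 1.32
v 0.929 1.907 2.403
v 0.474 2.266 1.055
v 1.304 2.003 2.138
v 0.794 2.561 0.881
v 1.625 2.298 1.964
v 0.987 2.986 0.837
v 1.817 2.723 1.92
v 1.007 3.445 0.933
v 1.837 3.182 2.016
v 2.563 2.673 -2.197
v 2.934 2.461 -2.661
v 3.128 0.796 -1.746
v 2.757 1.007 -1.283
v 3.108 2.571 -2.498
v 3.301 0.905 -1.583
v 3.187 2.698 -2.283
v 3.38 1.033 -1.368
v 3.159 2.821 -2.053
v 3.352 1.155 -1.138
v 3.027 2.918 -1.849
v 3.22 1.253 -0.934
v 2.815 2.973 -1.704
v 3.009 1.307 -0.789
v 2.56 2.976 -1.645
v 2.753 1.31 -0.73
v 2.306 2.926 -1.682
v 2.499 1.261 -0.767
v 2.096 2.833 -1.807
v 2.289 1.167 -0.892
v 1.966 2.712 -2
v 2.159 1.046 -1.085
v 1.94 2.584 -2.228
v 2.134 0.919 -1.313
v 2.022 2.472 -2.45
v 2.215 0.806 -1.535
v 2.198 2.394 -2.628
v 2.391 0.728 -1.713
v 2.436 2.364 -2.732
v 2.629 0.699 -1.817
v 2.697 2.388 -2.743
v 2.89 0.723 -1.829
f 1 38 17
f 38 12 41
f 17 41 6
f 38 41 17
f 1 17 13
f 17 6 18
f 13 18 2
f 17 18 13
f 1 13 22
f 13 2 23
f 22 23 8
f 13 23 22
f 1 22 34
f 22 8 37
f 34 37 11
f 22 37 34
f 1 34 38
f 34 11 42
f 38 42 12
f 34 42 38
f 2 18 29
f 18 6 32
f 29 32 10
f 18 32 29
f 6 41 19
f 41 12 40
f 19 40 5
f 41 40 19
f 12 42 39
f 42 11 35
f 39 35 3
f 42 35 39
f 11 37 36
f 37 8 24
f 36 24 7
f 37 24 36
f 8 23 28
f 23 2 25
f 28 25 9
f 23 25 28
f 4 30 16
f 30 10 31
f 16 31 5
f 30 31 16
f 4 16 14
f 16 5 15
f 14 15 3
f 16 15 14
f 4 14 21
f 14 3 20
f 21 20 7
f 14 20 21
f 4 21 26
f 21 7 27
f 26 27 9
f 21 27 26
f 4 26 30
f 26 9 33
f 30 33 10
f 26 33 30
f 5 31 19
f 31 10 32
f 19 32 6
f 31 32 19
f 3 15 39
f 15 5 40
f 39 40 12
f 15 40 39
f 7 20 36
f 20 3 35
f 36 35 11
f 20 35 36
f 9 27 28
f 27 7 24
f 28 24 8
f 27 24 28
f 10 33 29
f 33 9 25
f 29 25 2
f 33 25 29
f 44 43 47
f 44 47 45
f 45 47 48
f 45 48 46
f 47 43 49
f 47 49 48
f 48 49 50
f 48 50 46
f 49 43 51
f 49 51 50
f 50 51 52
f 50 52 46
f 51 43 53
f 51 53 52
f 52 53 54
f 52 54 46
f 53 43 55
f 53 55 54
f 54 55 56
f 54 56 46
f 55 43 57
f 55 57 56
f 56 57 58
f 56 58 46
f 57 43 59
f 57 59 58
f 58 59 60
f 58 60 46
f 59 43 61
f 59 61 60
f 60 61 62
f 60 62 46
f 61 43 44
f 61 44 62
f 62 44 45
f 62 45 46
f 64 66 63
f 67 64 63
f 63 66 65
f 65 67 63
f 64 70 66
f 68 64 67
f 68 70 64
f 66 70 65
f 69 67 65
f 65 70 69
f 69 68 67
f 70 68 69
f 72 71 75
f 72 75 73
f 73 75 76
f 73 76 74
f 75 71 77
f 75 77 76
f 76 77 78
f 76 78 74
f 77 71 79
f 77 79 78
f 78 79 80
f 78 80 74
f 79 71 81
f 79 81 80
f 80 81 82
f 80 82 74
f 81 71 83
f 81 83 82
f 82 83 84
f 82 84 74
f 83 71 85
f 83 85 84
f 84 85 86
f 84 86 74
f 85 71 87
f 85 87 86
f 86 87 88
f 86 88 74
f 87 71 89
f 87 89 88
f 88 89 90
f 88 90 74
f 89 71 91
f 89 91 90
f 90 91 92
f 90 92 74
f 91 71 93
f 91 93 92
f 92 93 94
f 92 94 74
f 93 71 95
f 93 95 94
f 94 95 96
f 94 96 74
f 95 71 97
f 95 97 96
f 96 97 98
f 96 98 74
f 97 71 72
f 97 72 98
f 98 72 73
f 98 73 74
f 100 99 103
f 100 103 101
f 101 103 104
f 101 104 102
f 103 99 105
f 103 105 104
f 104 105 106
f 104 106 102
f 105 99 107
f 105 107 106
f 106 107 108
f 106 108 102
f 107 99 109
f 107 109 108
f 108 109 110
f 108 110 102
f 109 99 111
f 109 111 110
f 110 111 112
f 110 112 102
f 111 99 113
f 111 113 112
f 112 113 114
f 112 114 102
f 113 99 115
f 113 115 114
f 114 115 116
f 114 116 102
f 115 99 117
f 115 117 116
f 116 117 118
f 116 118 102
f 117 99 119
f 117 119 118
f 118 119 120
f 118 120 102
f 119 99 121
f 119 121 120
f 120 121 122
f 120 122 102
f 121 99 123
f 121 123 122
f 122 123 124
f 122 124 102
f 123 99 125
f 123 125 124
f 124 125 126
f 124 126 102
f 125 99 127
f 125 127 126
f 126 127 128
f 126 128 102
f 127 99 129
f 127 129 128
f 128 129 130
f 128 130 102
f 129 99 100
f 129 100 130
f 130 100 101
f 130 101 102

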